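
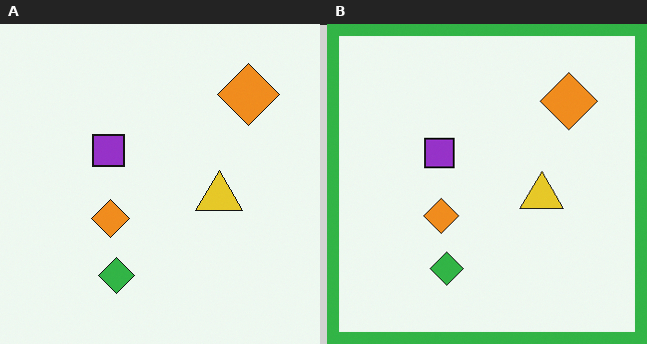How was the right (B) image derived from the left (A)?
It was framed with a green border.

A solid green frame runs around the edge of the right (B) image, with the content slightly shrunk inside it.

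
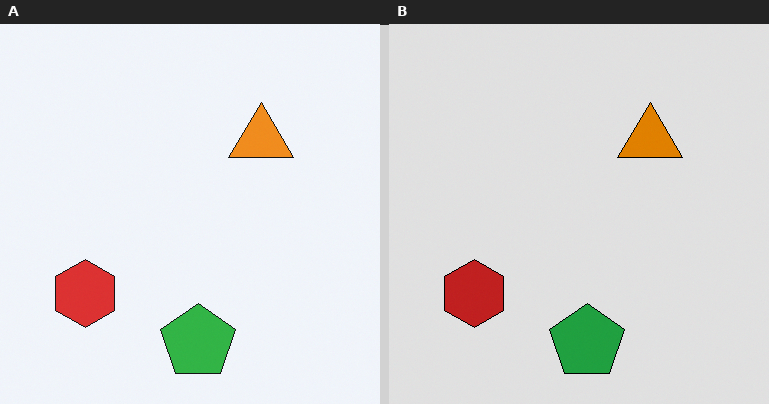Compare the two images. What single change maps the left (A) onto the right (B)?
The right (B) image is the left (A) posterized to a reduced palette.

Each flat color has snapped to a coarser quantized level — most visibly, the near-white background has dropped to a flat grey.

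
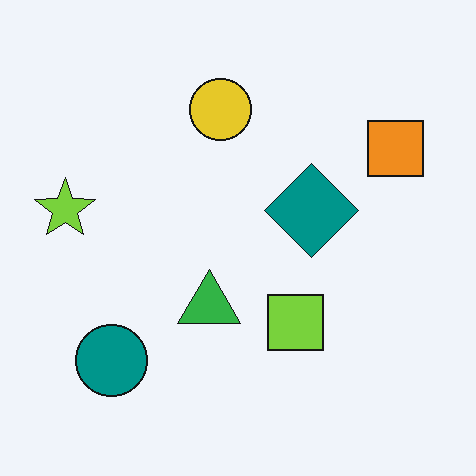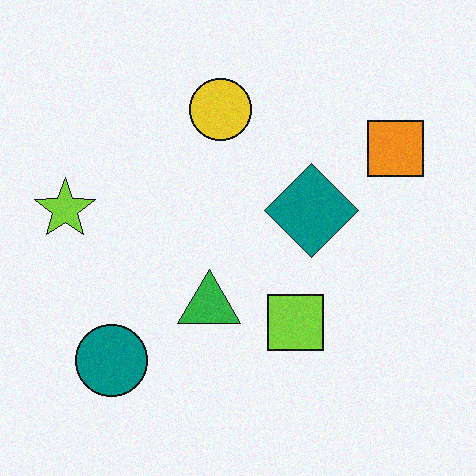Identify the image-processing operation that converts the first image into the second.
Degraded with light additive noise.

Random speckle covers the whole image, including the flat background.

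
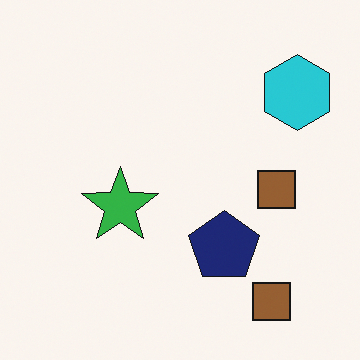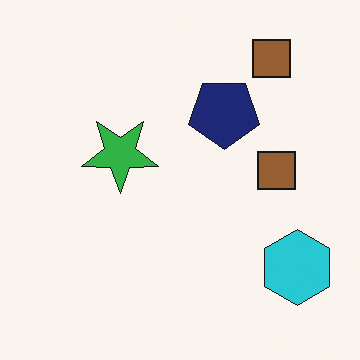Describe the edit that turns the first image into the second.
This is the original image flipped vertically (top ↔ bottom).

The cyan hexagon is in the top-right of the first image and the bottom-right of the second — shapes on opposite sides of the horizontal midline have swapped in a mirror flip.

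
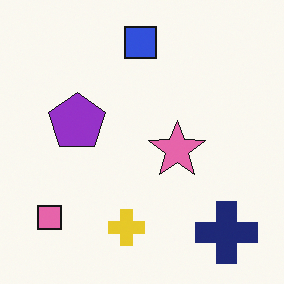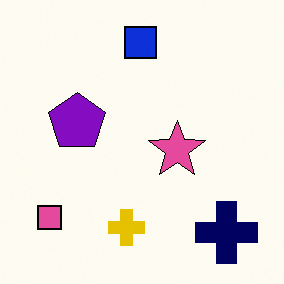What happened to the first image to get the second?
It was given slightly increased contrast.

Tones are pushed away from mid-grey across the whole image — a global contrast change.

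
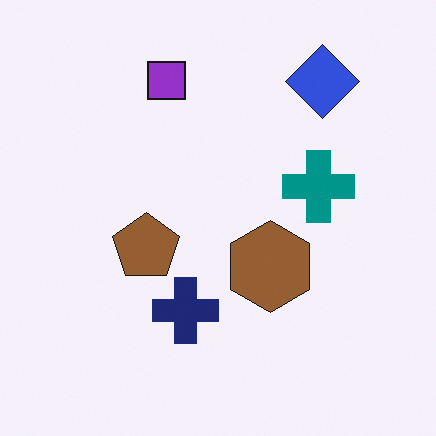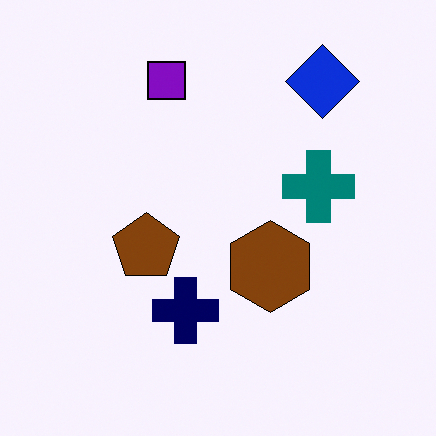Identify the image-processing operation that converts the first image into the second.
This is the original image given slightly increased contrast.

Tones are pushed away from mid-grey across the whole image — a global contrast change.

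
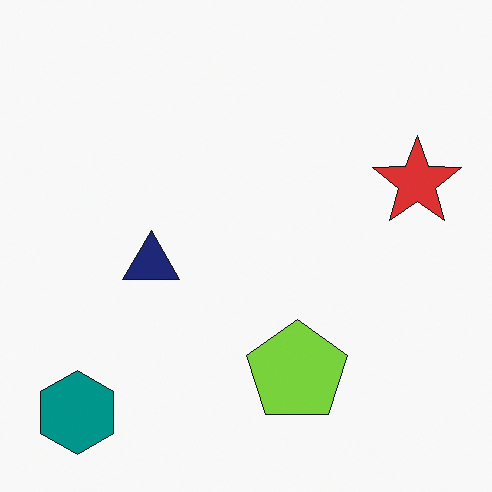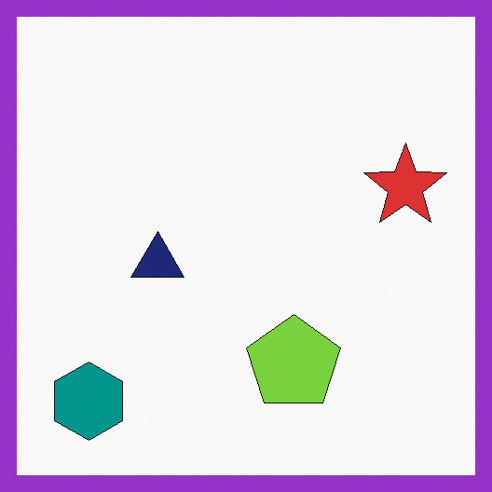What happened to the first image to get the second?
The transformation is: framed with a purple border.

A solid purple frame runs around the edge of the second image, with the content slightly shrunk inside it.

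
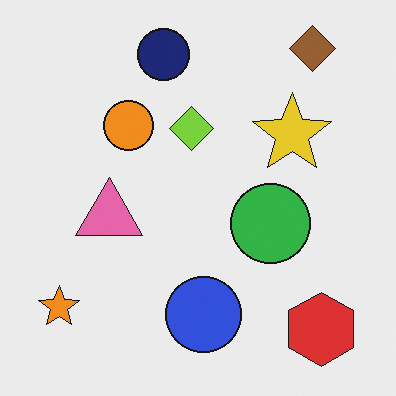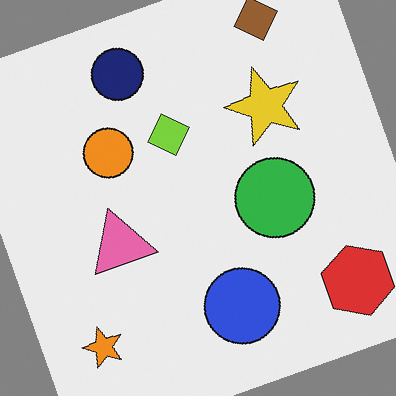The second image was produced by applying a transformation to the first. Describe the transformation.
Rotated counter-clockwise by a moderate amount.

Every shape is tilted by the same angle and the image corners show triangular fill wedges — a whole-image rotation by a non-right angle.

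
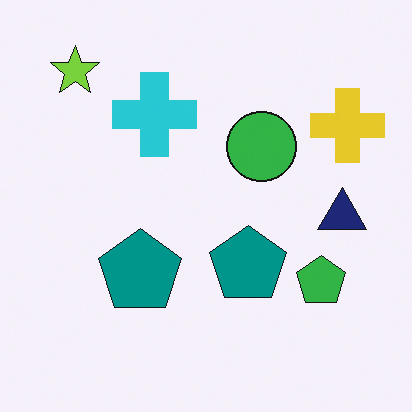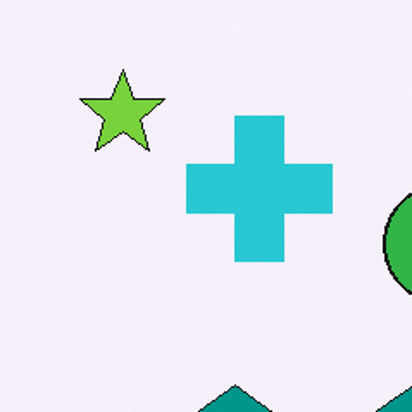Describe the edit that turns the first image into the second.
It was cropped to a noticeably smaller region and rescaled.

The visible shapes are larger and the field of view is narrower; shapes near the original edges may be partly or wholly outside the frame — a crop-and-rescale.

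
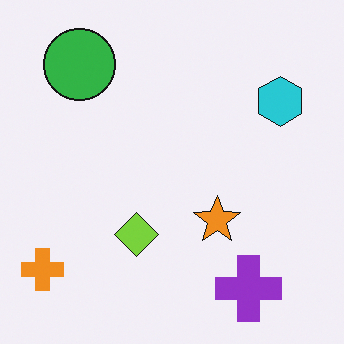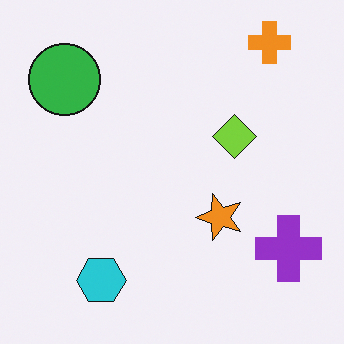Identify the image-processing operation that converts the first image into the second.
The second image is the first transposed (reflected across the top-left ↔ bottom-right diagonal).

Shapes have swapped their row and column positions — what was in the top-right is now in the bottom-left — a diagonal reflection.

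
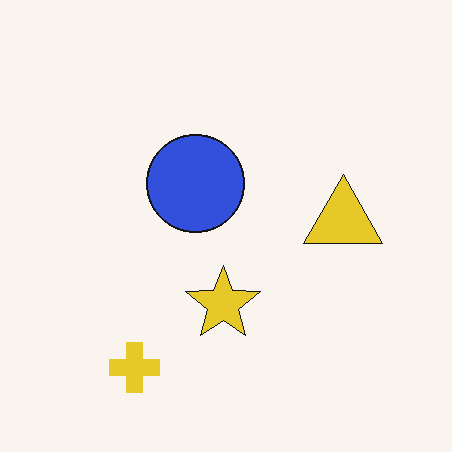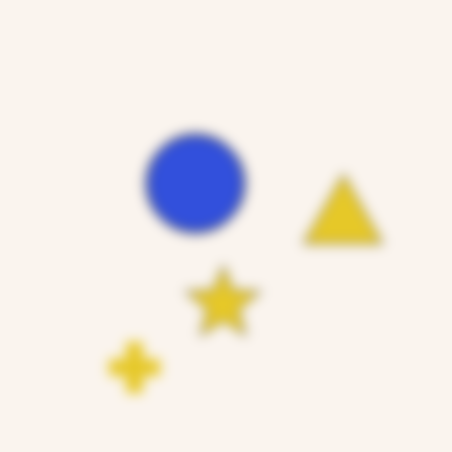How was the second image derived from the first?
The transformation is: strongly gaussian-blurred.

Shape edges and outlines are uniformly softened across the whole image.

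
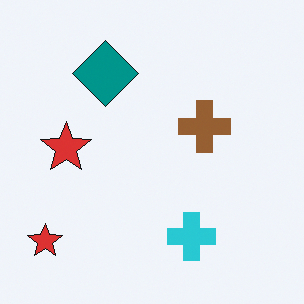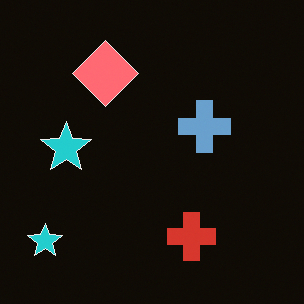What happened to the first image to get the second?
This is the original image color-inverted (negative).

The light background has become dark and every shape's color is its complement — a photographic negative.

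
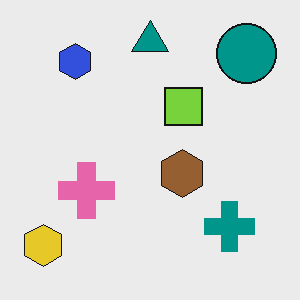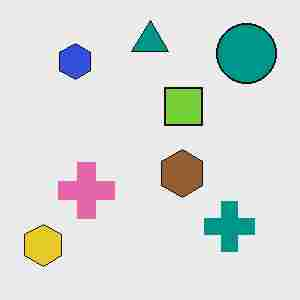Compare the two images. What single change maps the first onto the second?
This is the original image degraded with heavy JPEG compression.

Blocky 8×8 compression artifacts appear around shape edges and the flat background shows ringing — characteristic JPEG degradation.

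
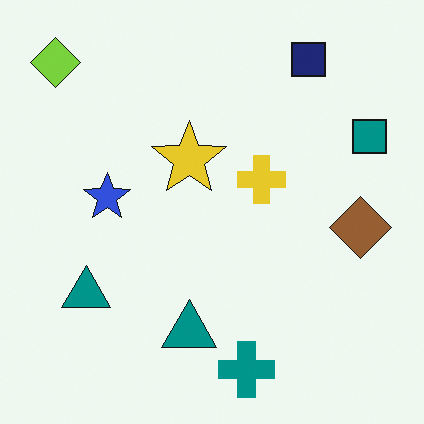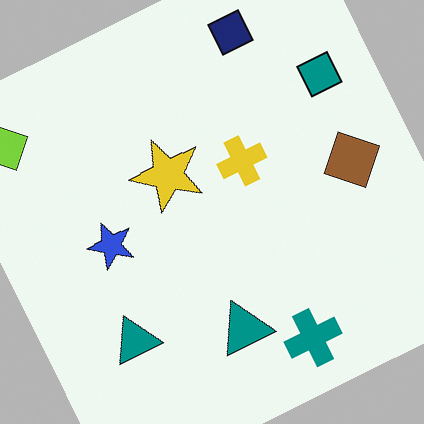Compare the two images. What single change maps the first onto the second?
Rotated counter-clockwise by a moderate amount.

Every shape is tilted by the same angle and the image corners show triangular fill wedges — a whole-image rotation by a non-right angle.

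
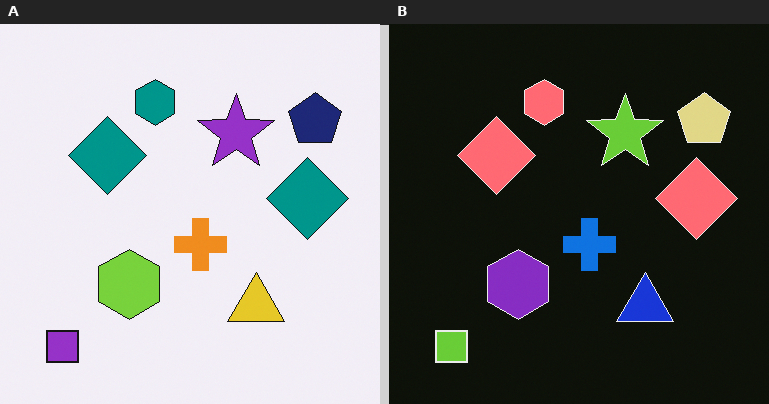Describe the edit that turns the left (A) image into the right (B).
Color-inverted (negative).

The light background has become dark and every shape's color is its complement — a photographic negative.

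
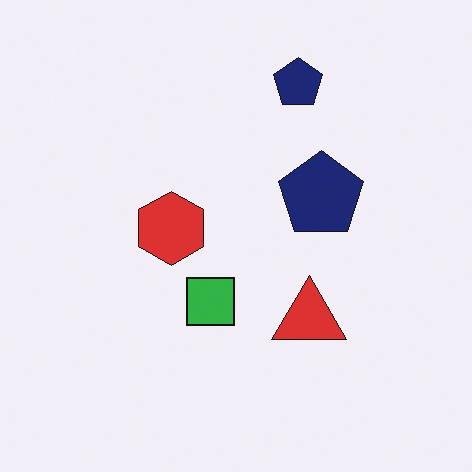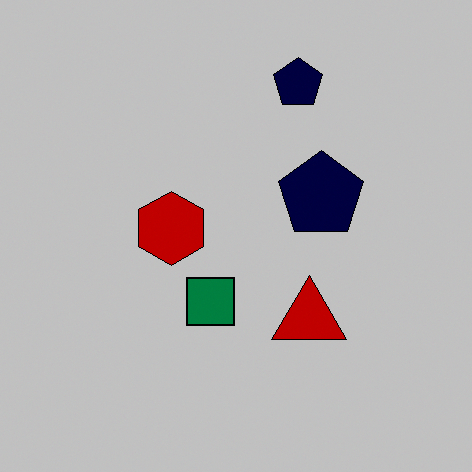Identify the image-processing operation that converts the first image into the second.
The image was aggressively posterized.

Each flat color has snapped to a coarser quantized level — most visibly, the near-white background has dropped to a flat grey.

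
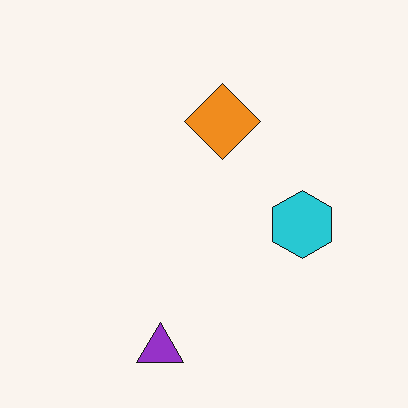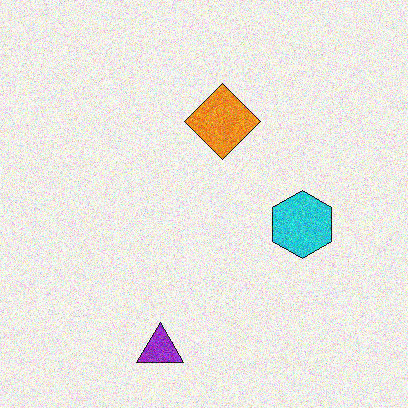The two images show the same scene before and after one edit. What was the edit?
It was degraded with moderate additive noise.

Random speckle covers the whole image, including the flat background.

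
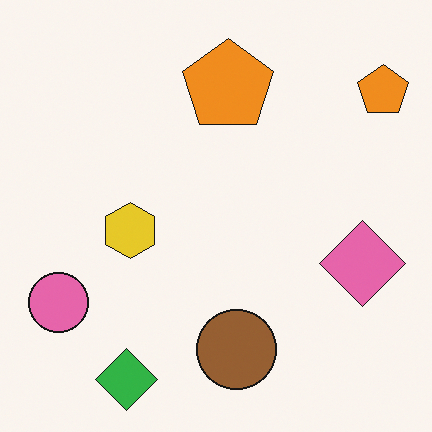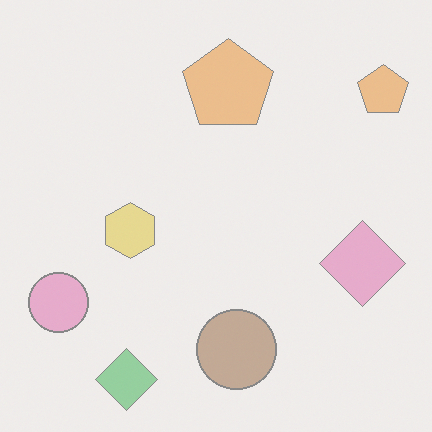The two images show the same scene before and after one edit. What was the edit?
It was given much lower contrast.

Tones are pushed toward mid-grey across the whole image — a global contrast change.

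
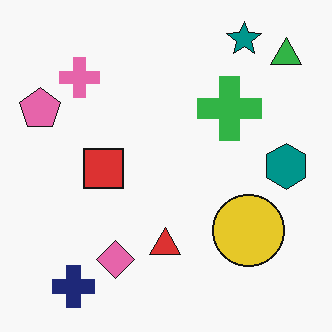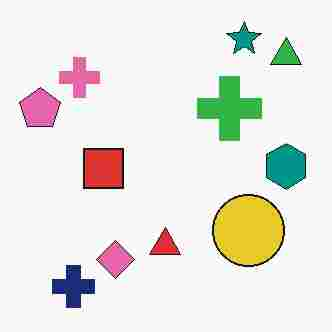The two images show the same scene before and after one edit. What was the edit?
The second image is the first degraded with heavy JPEG compression.

Blocky 8×8 compression artifacts appear around shape edges and the flat background shows ringing — characteristic JPEG degradation.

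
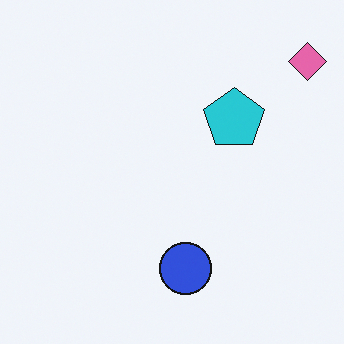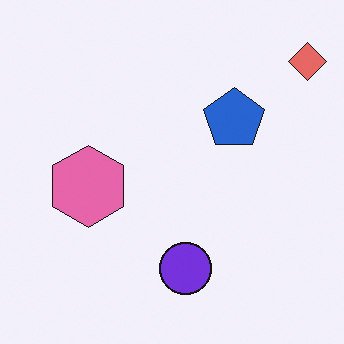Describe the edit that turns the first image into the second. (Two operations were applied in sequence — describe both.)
The second image is the first hue-shifted by a small amount, then overlaid with an additional pink hexagon.

Every shape's color has rotated by the same amount around the hue wheel — a uniform hue shift. A pink hexagon appears in the second image that is absent from the first.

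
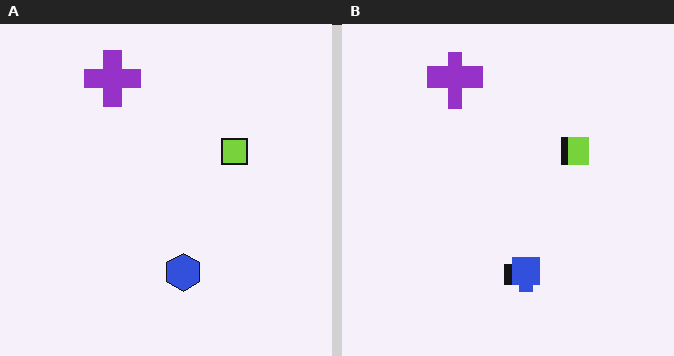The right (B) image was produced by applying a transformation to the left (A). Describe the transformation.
The transformation is: moderately pixelated.

Shapes are reduced to large square blocks; fine edges and outlines are lost — a downscale-then-upscale (mosaic) effect.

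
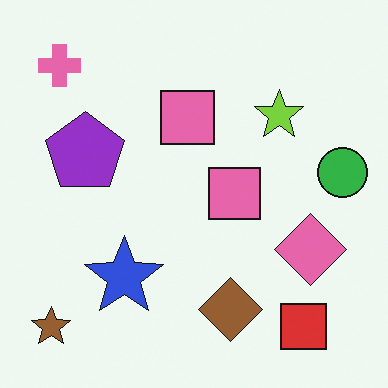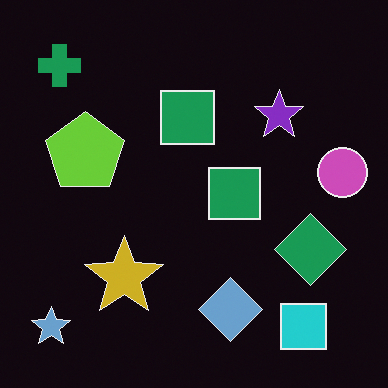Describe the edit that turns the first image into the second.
The second image is the first color-inverted (negative).

The light background has become dark and every shape's color is its complement — a photographic negative.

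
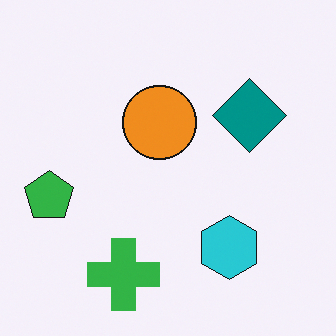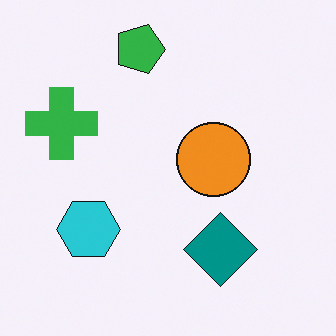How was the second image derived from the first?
The second image is the first rotated 90° clockwise.

The green pentagon sits in the left of the first image and the top of the second — consistent with a whole-image 90° clockwise rotation.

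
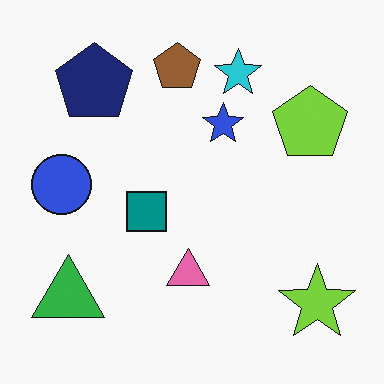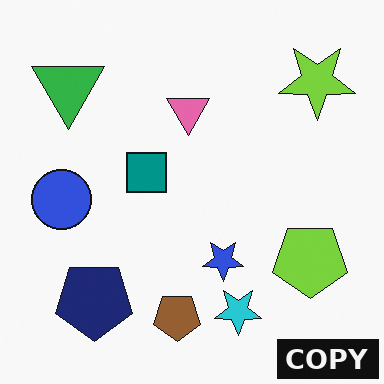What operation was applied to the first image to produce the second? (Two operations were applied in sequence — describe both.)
Flipped vertically (top ↔ bottom), then watermarked with the text "COPY" in the lower-right corner.

The brown pentagon is in the top of the first image and the bottom of the second — shapes on opposite sides of the horizontal midline have swapped in a mirror flip. A dark label reading "COPY" appears in the lower-right corner.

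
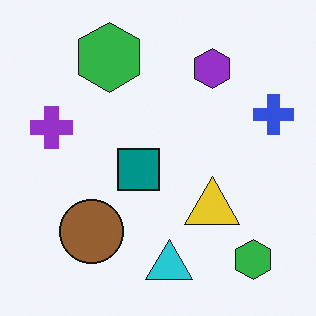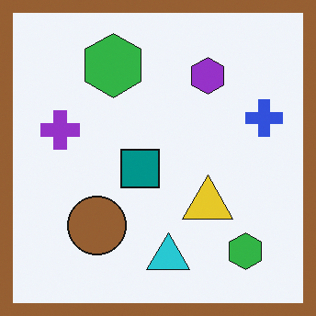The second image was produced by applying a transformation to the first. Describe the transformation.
The transformation is: framed with a brown border.

A solid brown frame runs around the edge of the second image, with the content slightly shrunk inside it.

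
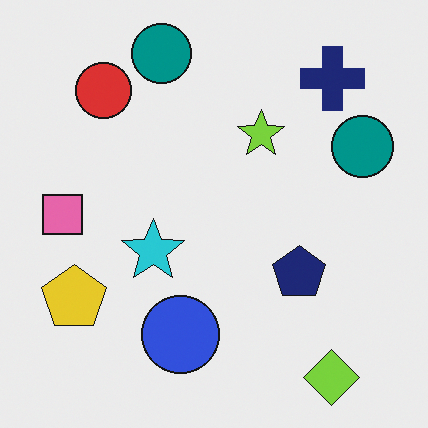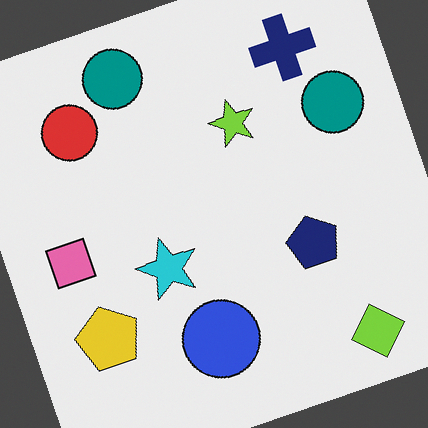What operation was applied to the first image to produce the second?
The second image is the first rotated counter-clockwise by a clearly visible amount.

Every shape is tilted by the same angle and the image corners show triangular fill wedges — a whole-image rotation by a non-right angle.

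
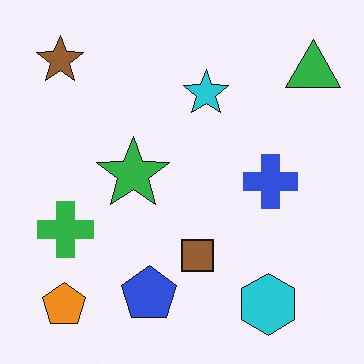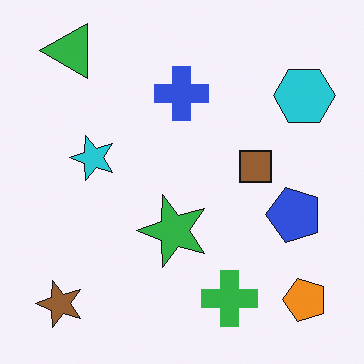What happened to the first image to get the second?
The transformation is: rotated 90° counter-clockwise.

The brown star sits in the top-left of the first image and the bottom-left of the second — consistent with a whole-image 90° counter-clockwise rotation.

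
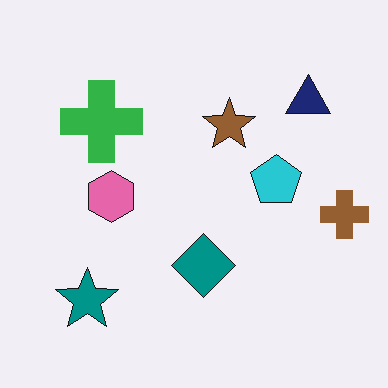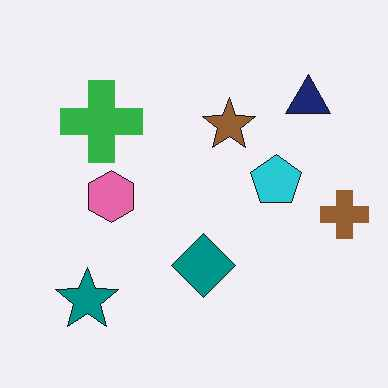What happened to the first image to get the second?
The second image is the first given moderate JPEG compression.

Blocky 8×8 compression artifacts appear around shape edges and the flat background shows ringing — characteristic JPEG degradation.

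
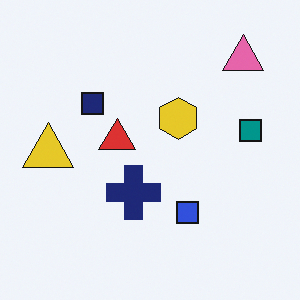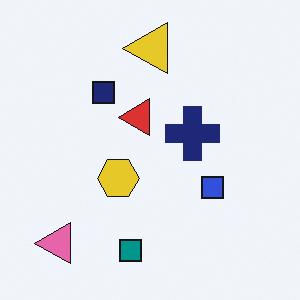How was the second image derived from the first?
It was transposed (reflected across the top-left ↔ bottom-right diagonal).

Shapes have swapped their row and column positions — what was in the top-right is now in the bottom-left — a diagonal reflection.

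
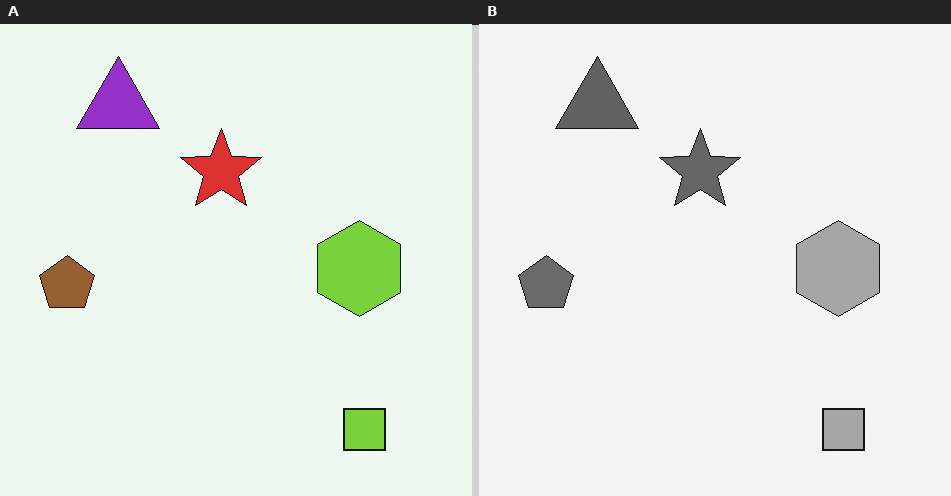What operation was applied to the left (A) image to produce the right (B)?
Converted to grayscale.

All color is removed — every shape is now a shade of grey.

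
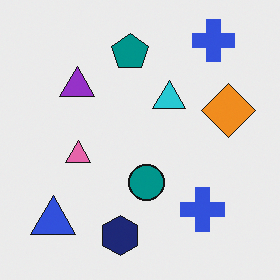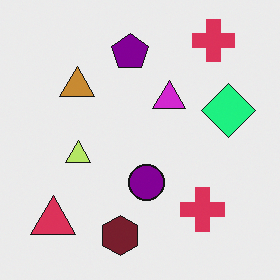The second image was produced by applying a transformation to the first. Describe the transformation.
The image was hue-shifted by a moderate amount.

Every shape's color has rotated by the same amount around the hue wheel — a uniform hue shift.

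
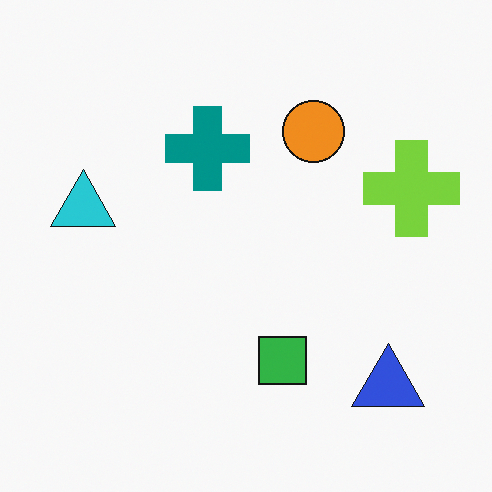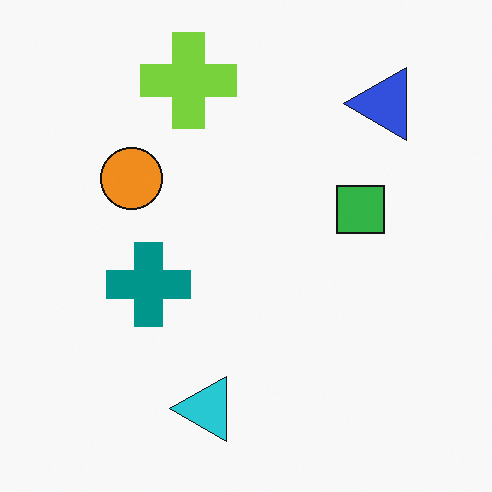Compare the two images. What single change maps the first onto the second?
The second image is the first rotated 90° counter-clockwise.

The blue triangle sits in the bottom-right of the first image and the top-right of the second — consistent with a whole-image 90° counter-clockwise rotation.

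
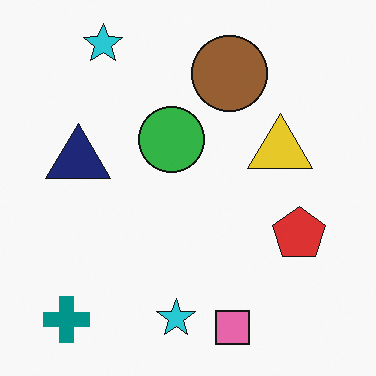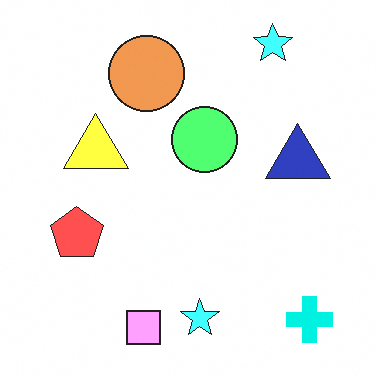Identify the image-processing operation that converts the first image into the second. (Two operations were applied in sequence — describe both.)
The second image is the first flipped horizontally (left ↔ right), then substantially brightened.

The teal cross is in the bottom-left of the first image and the bottom-right of the second — shapes on opposite sides of the vertical midline have swapped in a mirror flip. Every pixel — background and shapes alike — is uniformly brightened.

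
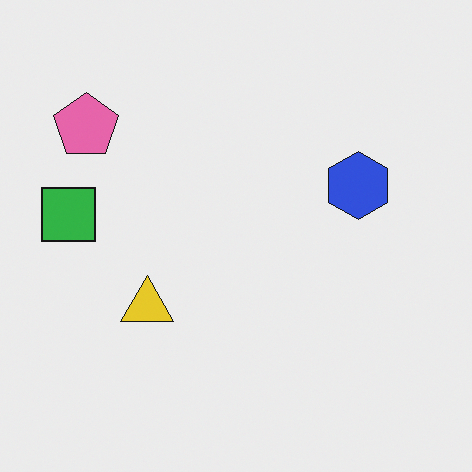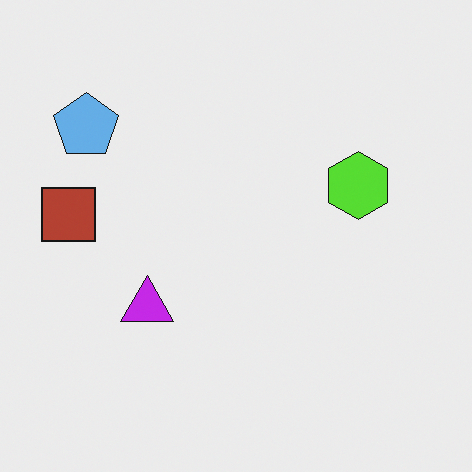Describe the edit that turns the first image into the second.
The image was hue-shifted by a large amount.

Every shape's color has rotated by the same amount around the hue wheel — a uniform hue shift.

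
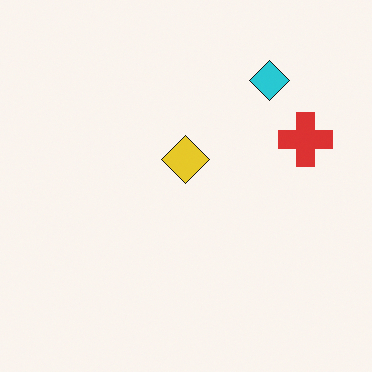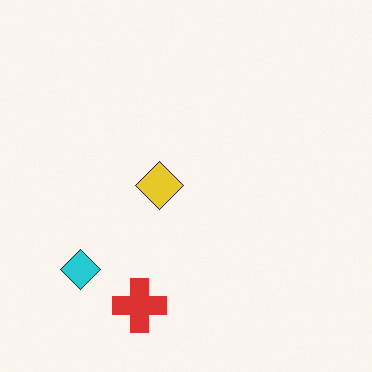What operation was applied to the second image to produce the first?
This is the original image transposed (reflected across the top-left ↔ bottom-right diagonal).

Shapes have swapped their row and column positions — what was in the top-right is now in the bottom-left — a diagonal reflection.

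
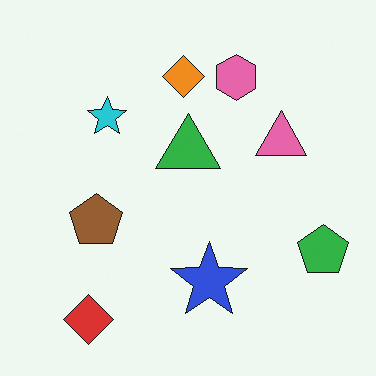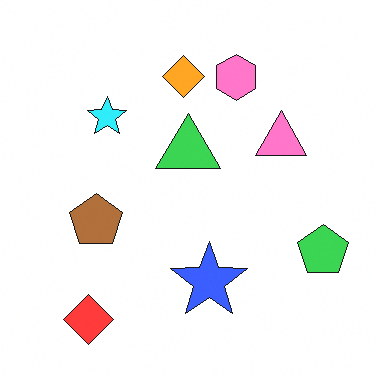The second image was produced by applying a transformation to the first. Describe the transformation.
The transformation is: brightened a little.

Every pixel — background and shapes alike — is uniformly brightened.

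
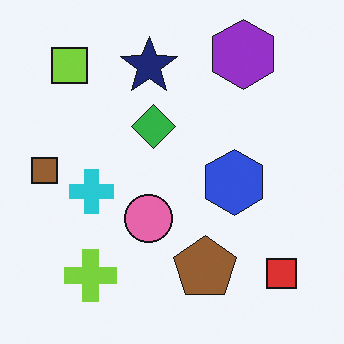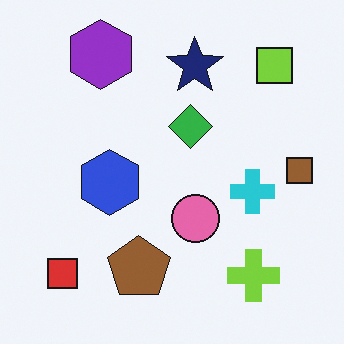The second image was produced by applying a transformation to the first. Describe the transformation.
It was flipped horizontally (left ↔ right).

The brown square is in the left of the first image and the right of the second — shapes on opposite sides of the vertical midline have swapped in a mirror flip.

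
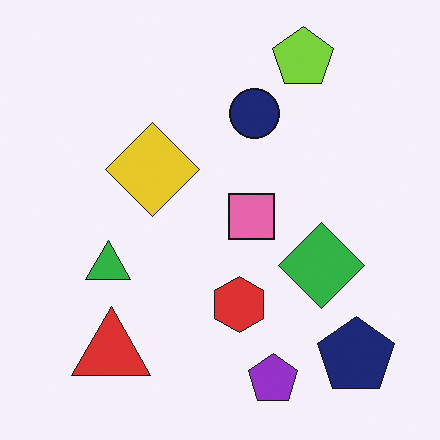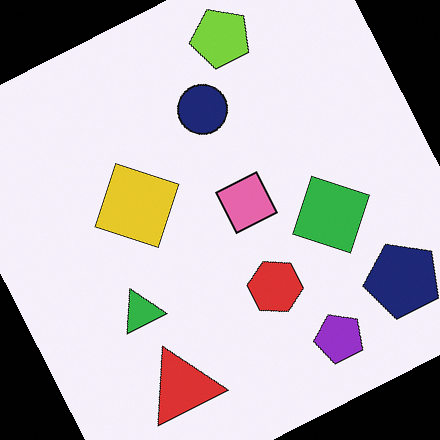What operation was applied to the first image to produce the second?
Rotated counter-clockwise by a moderate amount.

Every shape is tilted by the same angle and the image corners show triangular fill wedges — a whole-image rotation by a non-right angle.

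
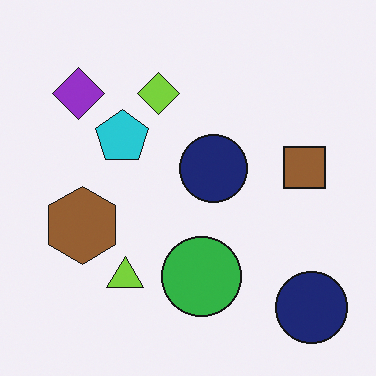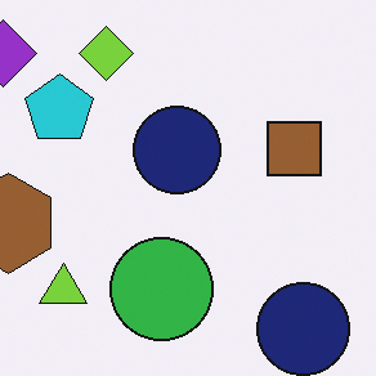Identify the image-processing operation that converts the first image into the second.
The image was cropped to a modestly smaller region and rescaled.

The visible shapes are larger and the field of view is narrower; shapes near the original edges may be partly or wholly outside the frame — a crop-and-rescale.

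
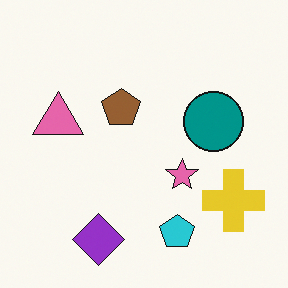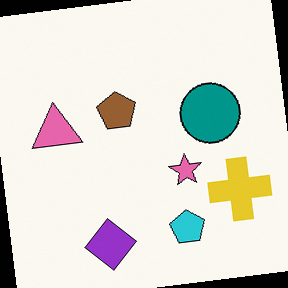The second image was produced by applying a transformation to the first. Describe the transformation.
It was rotated counter-clockwise by a slight angle.

Every shape is tilted by the same angle and the image corners show triangular fill wedges — a whole-image rotation by a non-right angle.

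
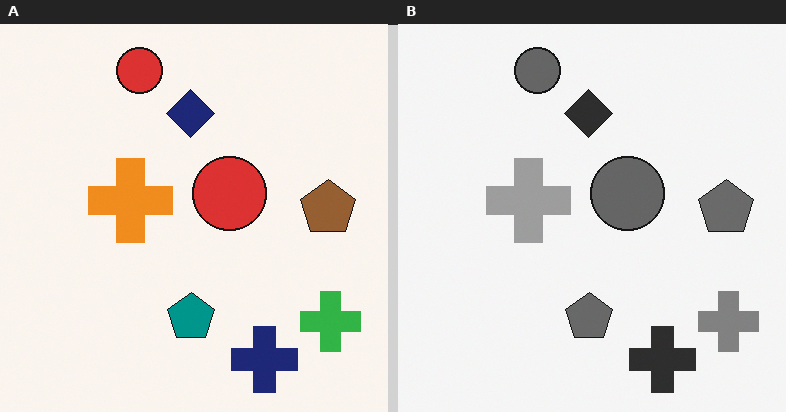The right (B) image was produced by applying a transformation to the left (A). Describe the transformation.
The transformation is: converted to grayscale.

All color is removed — every shape is now a shade of grey.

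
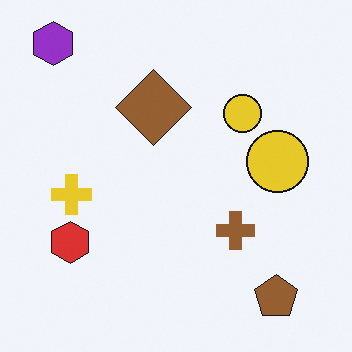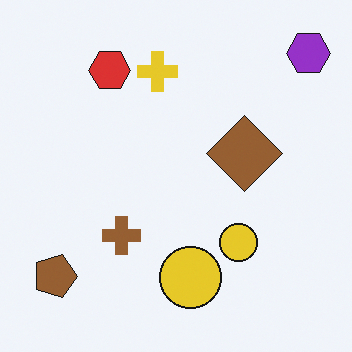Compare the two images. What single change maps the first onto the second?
Rotated 90° clockwise.

The purple hexagon sits in the top-left of the first image and the top-right of the second — consistent with a whole-image 90° clockwise rotation.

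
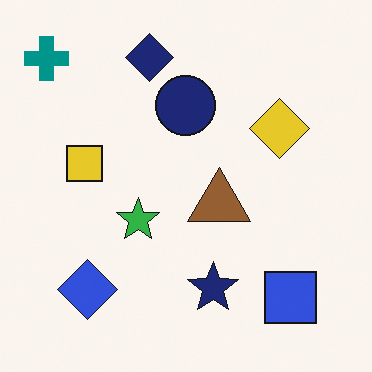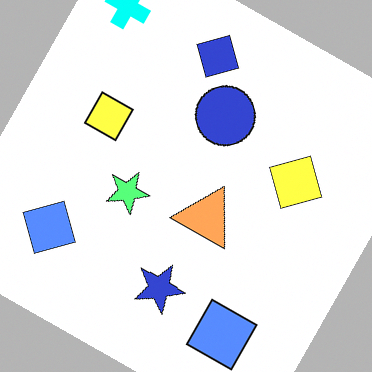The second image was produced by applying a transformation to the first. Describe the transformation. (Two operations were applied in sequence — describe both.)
The image was substantially brightened, then rotated clockwise by a moderate amount.

Every pixel — background and shapes alike — is uniformly brightened. Every shape is tilted by the same angle and the image corners show triangular fill wedges — a whole-image rotation by a non-right angle.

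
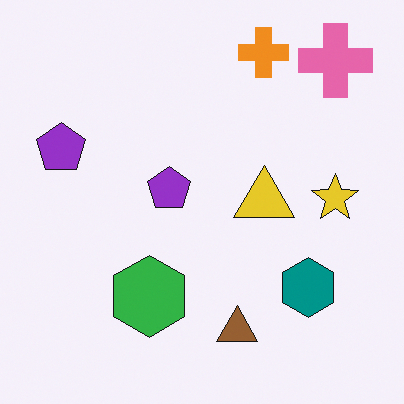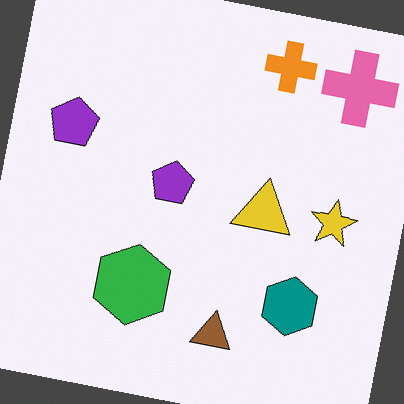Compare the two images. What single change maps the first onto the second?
It was rotated clockwise by a small amount.

Every shape is tilted by the same angle and the image corners show triangular fill wedges — a whole-image rotation by a non-right angle.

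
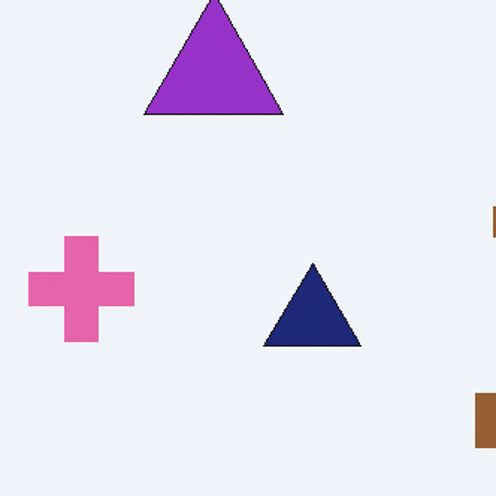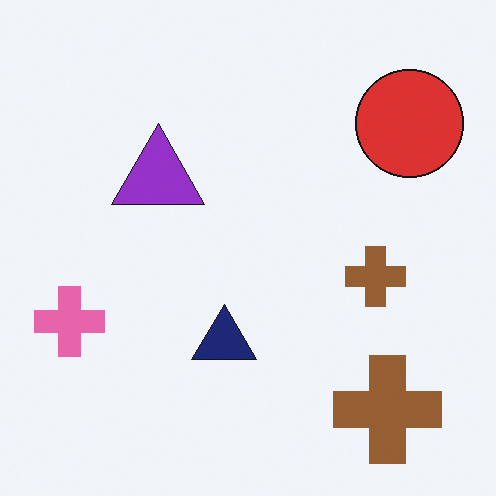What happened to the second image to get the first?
It was cropped slightly and scaled back up.

The visible shapes are larger and the field of view is narrower; shapes near the original edges may be partly or wholly outside the frame — a crop-and-rescale.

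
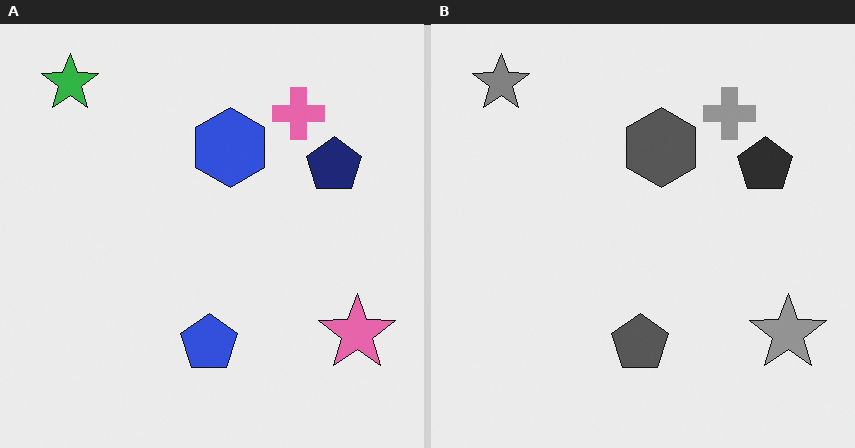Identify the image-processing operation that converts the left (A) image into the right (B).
Converted to grayscale.

All color is removed — every shape is now a shade of grey.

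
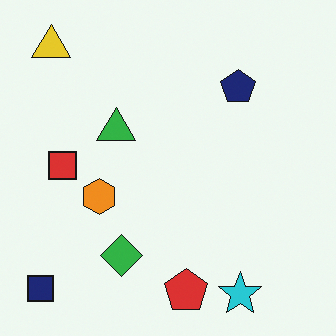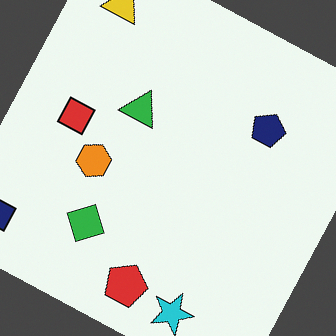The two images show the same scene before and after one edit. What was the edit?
The image was rotated clockwise by a clearly visible amount.

Every shape is tilted by the same angle and the image corners show triangular fill wedges — a whole-image rotation by a non-right angle.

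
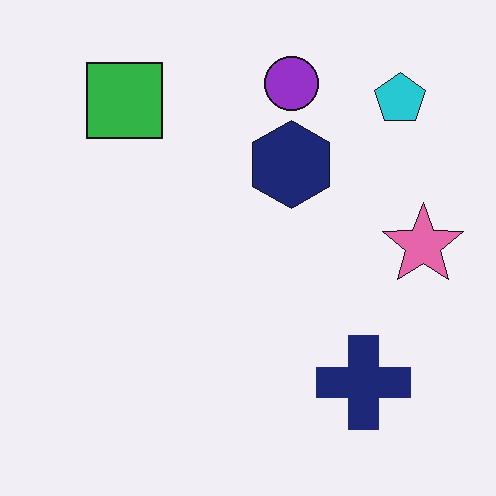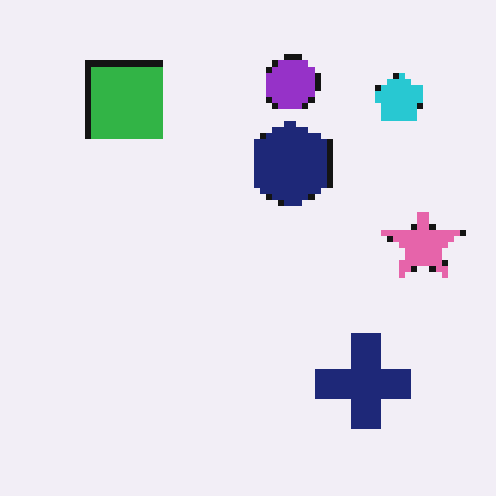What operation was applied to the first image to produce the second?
The transformation is: pixelated into visible square blocks.

Shapes are reduced to large square blocks; fine edges and outlines are lost — a downscale-then-upscale (mosaic) effect.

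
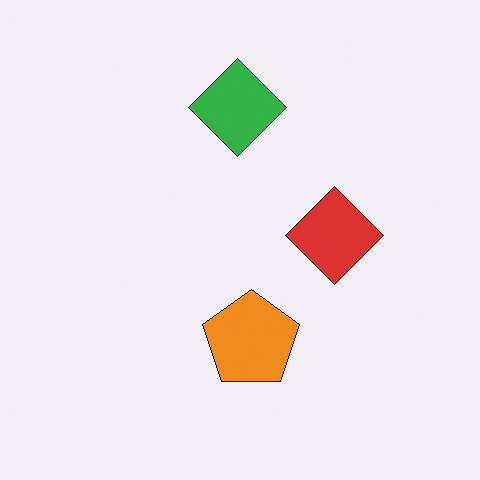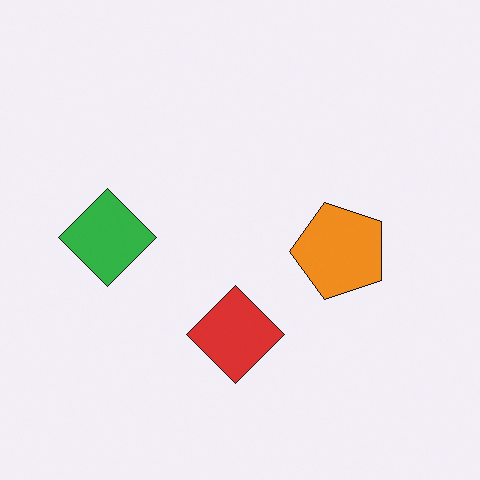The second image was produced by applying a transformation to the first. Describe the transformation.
The second image is the first transposed (reflected across the top-left ↔ bottom-right diagonal).

Shapes have swapped their row and column positions — what was in the top-right is now in the bottom-left — a diagonal reflection.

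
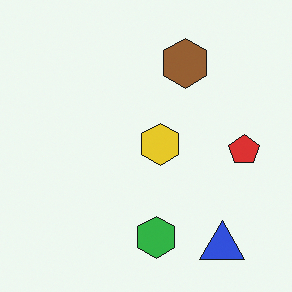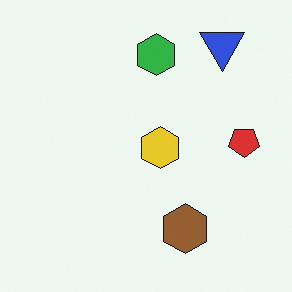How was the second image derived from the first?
Flipped vertically (top ↔ bottom).

The blue triangle is in the bottom-right of the first image and the top-right of the second — shapes on opposite sides of the horizontal midline have swapped in a mirror flip.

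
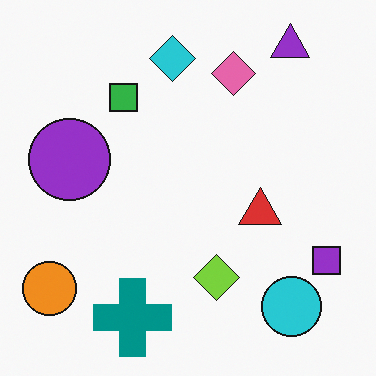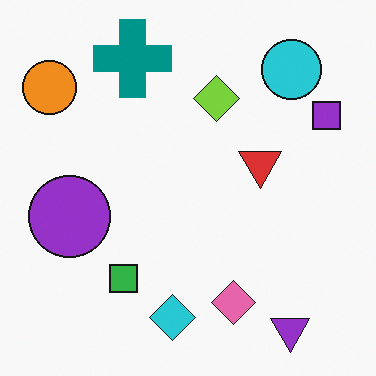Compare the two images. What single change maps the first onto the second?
Flipped vertically (top ↔ bottom).

The purple triangle is in the top-right of the first image and the bottom-right of the second — shapes on opposite sides of the horizontal midline have swapped in a mirror flip.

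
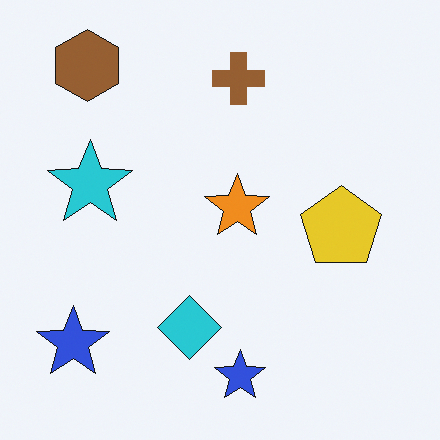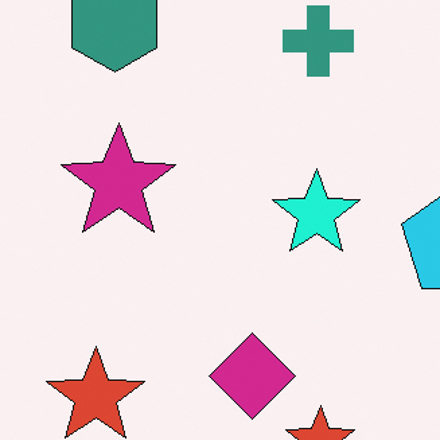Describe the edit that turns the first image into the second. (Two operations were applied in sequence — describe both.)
The second image is the first cropped to a modestly smaller region and rescaled, then hue-shifted through roughly a third of the color wheel.

The visible shapes are larger and the field of view is narrower; shapes near the original edges may be partly or wholly outside the frame — a crop-and-rescale. Every shape's color has rotated by the same amount around the hue wheel — a uniform hue shift.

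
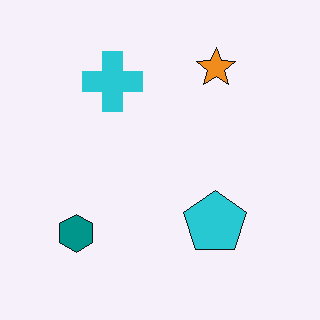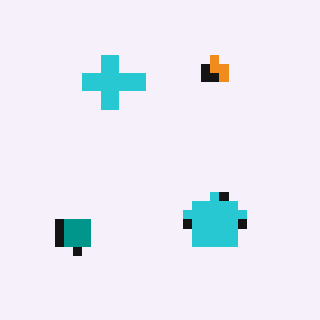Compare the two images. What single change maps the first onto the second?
Heavily pixelated into large blocks.

Shapes are reduced to large square blocks; fine edges and outlines are lost — a downscale-then-upscale (mosaic) effect.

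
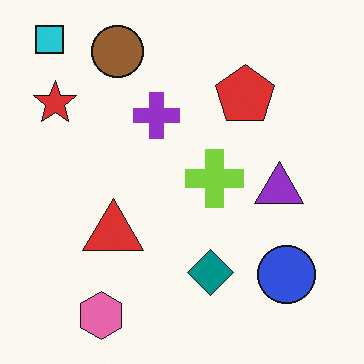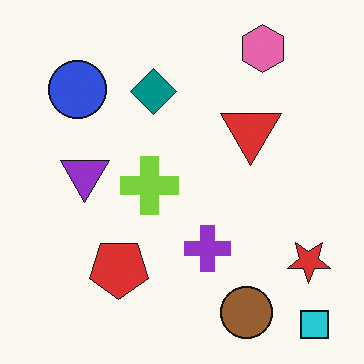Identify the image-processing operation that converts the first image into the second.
The transformation is: rotated 180°.

The cyan square sits in the top-left of the first image and the bottom-right of the second — consistent with a whole-image 180° rotation.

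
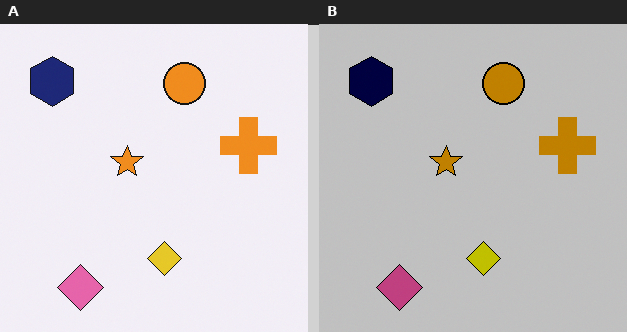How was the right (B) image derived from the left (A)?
The transformation is: heavily posterized to just a handful of flat colors.

Each flat color has snapped to a coarser quantized level — most visibly, the near-white background has dropped to a flat grey.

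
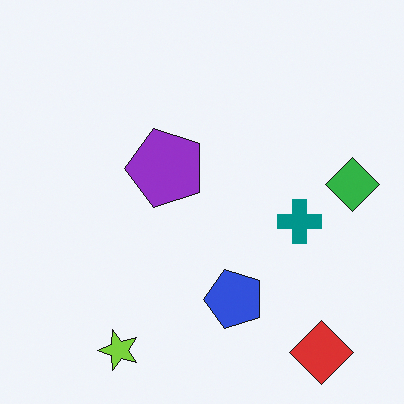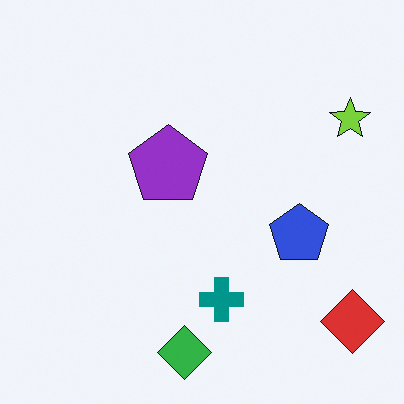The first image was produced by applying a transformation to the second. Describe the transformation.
The image was transposed (reflected across the top-left ↔ bottom-right diagonal).

Shapes have swapped their row and column positions — what was in the top-right is now in the bottom-left — a diagonal reflection.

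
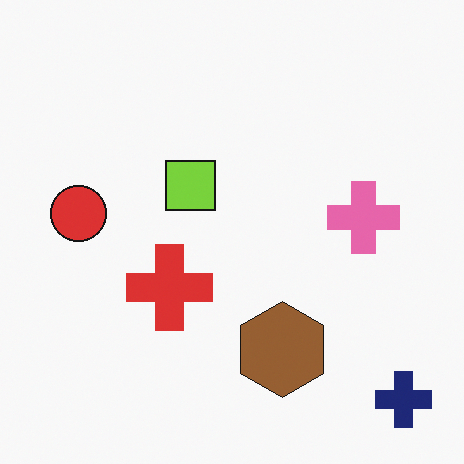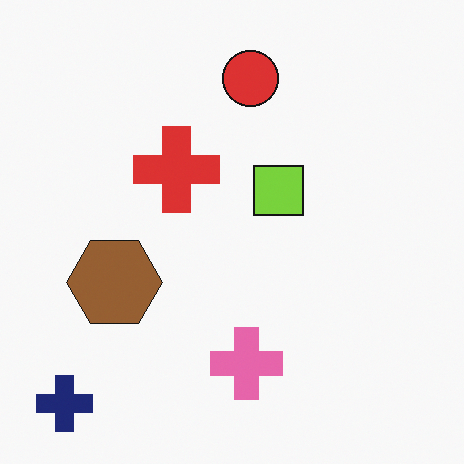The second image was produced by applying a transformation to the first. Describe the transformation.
Rotated 90° clockwise.

The navy cross sits in the bottom-right of the first image and the bottom-left of the second — consistent with a whole-image 90° clockwise rotation.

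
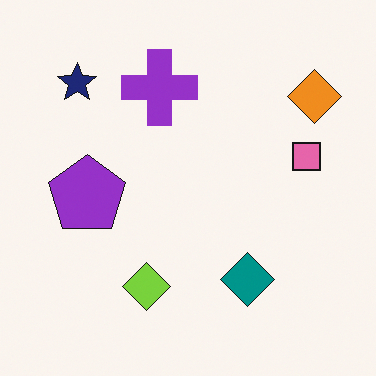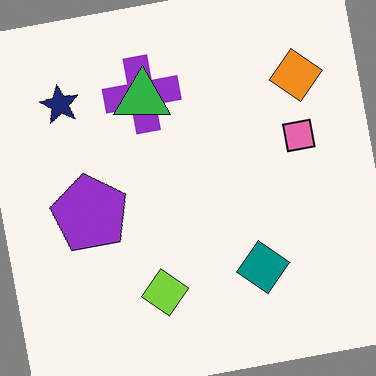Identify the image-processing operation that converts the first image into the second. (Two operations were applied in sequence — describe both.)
This is the original image rotated counter-clockwise by a slight angle, then overlaid with an additional green triangle.

Every shape is tilted by the same angle and the image corners show triangular fill wedges — a whole-image rotation by a non-right angle. A green triangle appears in the second image that is absent from the first.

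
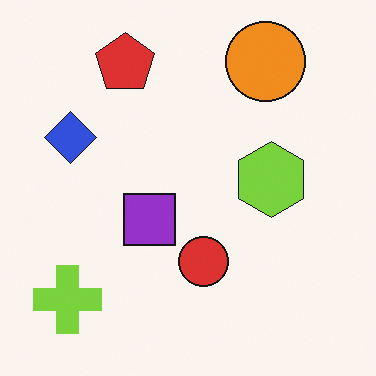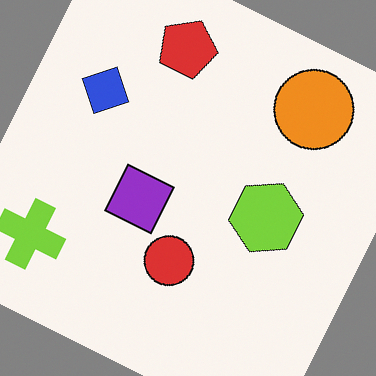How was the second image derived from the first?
This is the original image rotated clockwise by a clearly visible amount.

Every shape is tilted by the same angle and the image corners show triangular fill wedges — a whole-image rotation by a non-right angle.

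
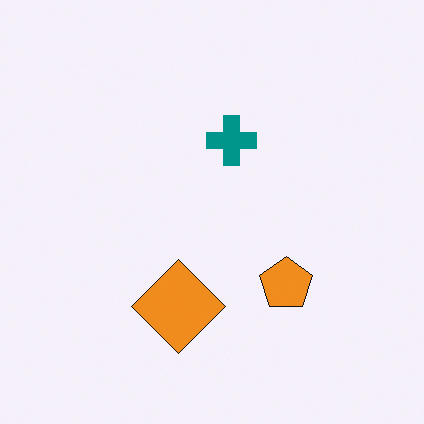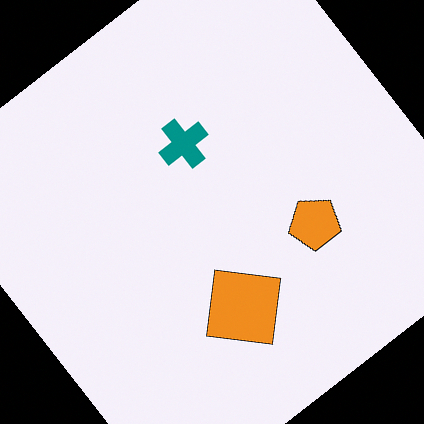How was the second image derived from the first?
It was rotated counter-clockwise by a large amount — several tens of degrees.

Every shape is tilted by the same angle and the image corners show triangular fill wedges — a whole-image rotation by a non-right angle.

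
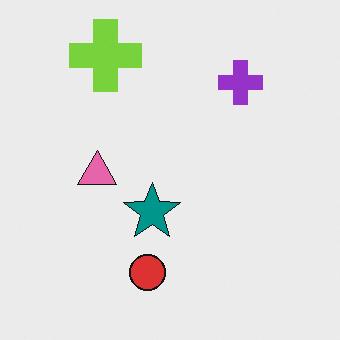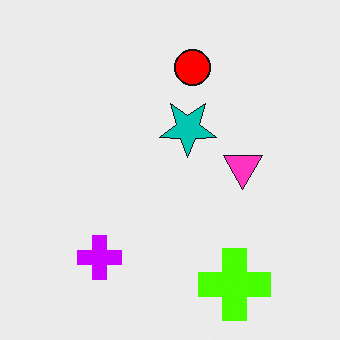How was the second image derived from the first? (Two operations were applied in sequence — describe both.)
This is the original image heavily oversaturated, then rotated 180°.

All colors are more vivid — a global saturation change. The lime cross sits in the top-left of the first image and the bottom-right of the second — consistent with a whole-image 180° rotation.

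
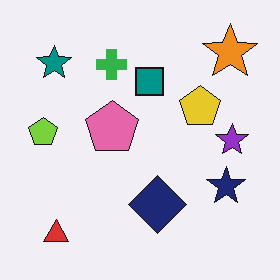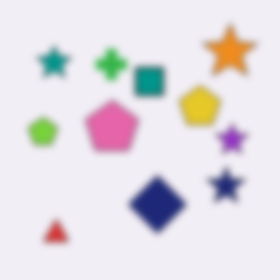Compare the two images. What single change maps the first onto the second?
This is the original image noticeably gaussian-blurred.

Shape edges and outlines are uniformly softened across the whole image.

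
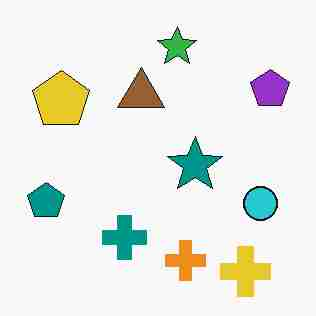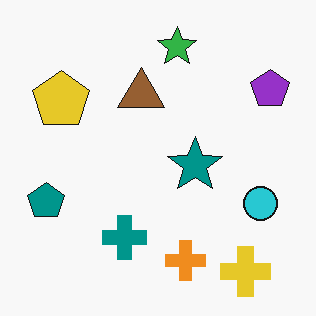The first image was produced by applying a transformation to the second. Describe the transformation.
This is the original image degraded with heavy JPEG compression.

Blocky 8×8 compression artifacts appear around shape edges and the flat background shows ringing — characteristic JPEG degradation.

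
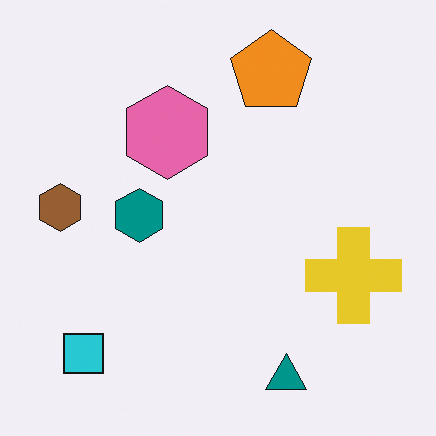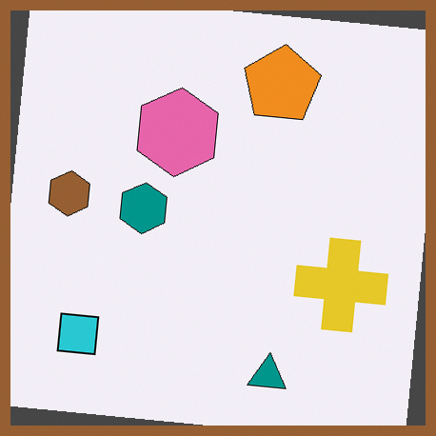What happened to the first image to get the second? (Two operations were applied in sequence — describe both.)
The second image is the first rotated clockwise by a small amount, then framed with a brown border.

Every shape is tilted by the same angle and the image corners show triangular fill wedges — a whole-image rotation by a non-right angle. A solid brown frame runs around the edge of the second image, with the content slightly shrunk inside it.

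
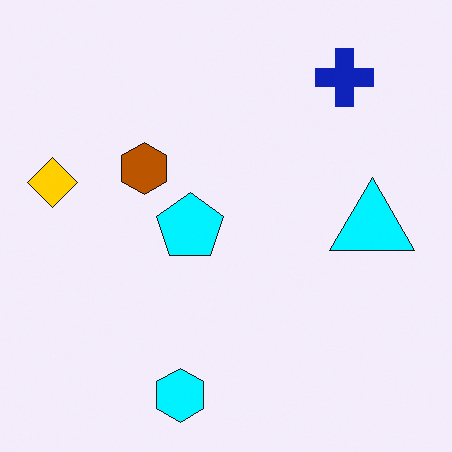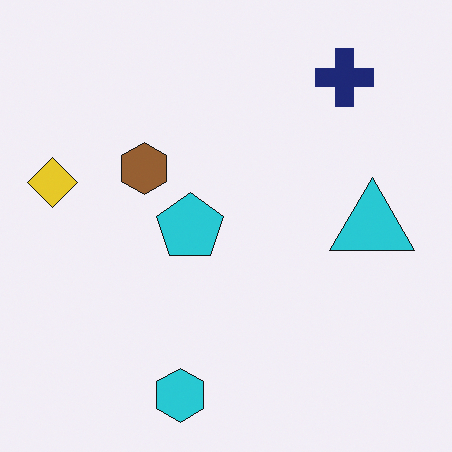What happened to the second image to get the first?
The image was made much more vivid (saturation change).

All colors are more vivid — a global saturation change.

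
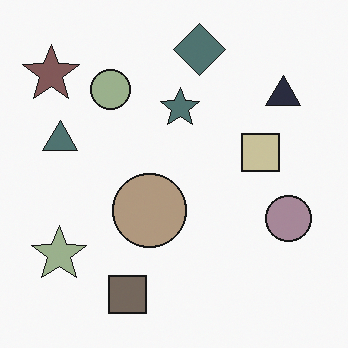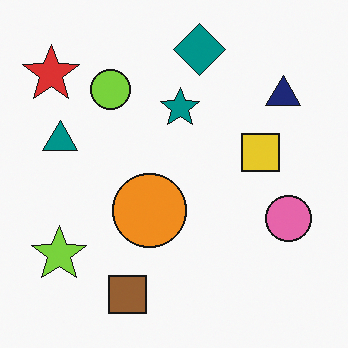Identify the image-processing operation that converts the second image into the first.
It was made much more muted (saturation change).

All colors are more muted and greyish — a global saturation change.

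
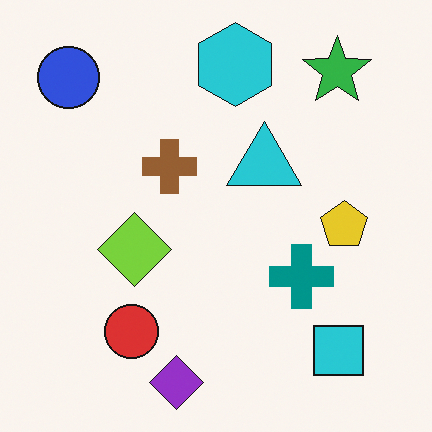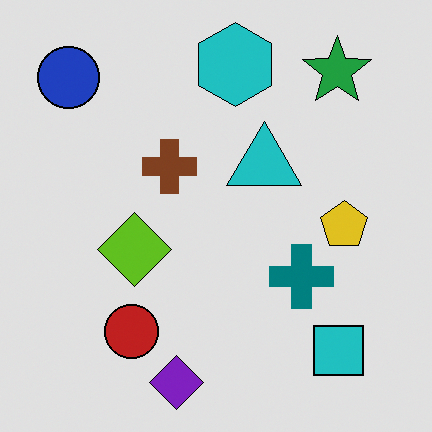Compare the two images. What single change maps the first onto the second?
It was posterized to a reduced palette.

Each flat color has snapped to a coarser quantized level — most visibly, the near-white background has dropped to a flat grey.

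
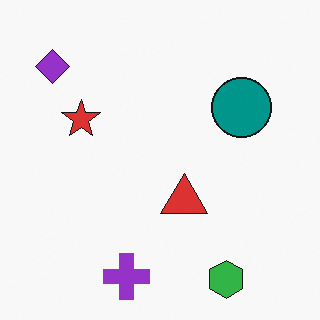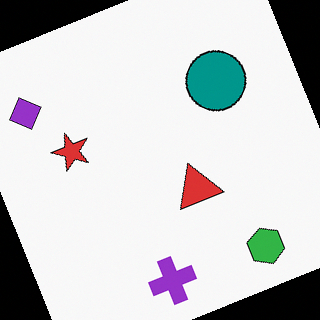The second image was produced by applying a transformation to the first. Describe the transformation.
The transformation is: rotated counter-clockwise by a moderate amount.

Every shape is tilted by the same angle and the image corners show triangular fill wedges — a whole-image rotation by a non-right angle.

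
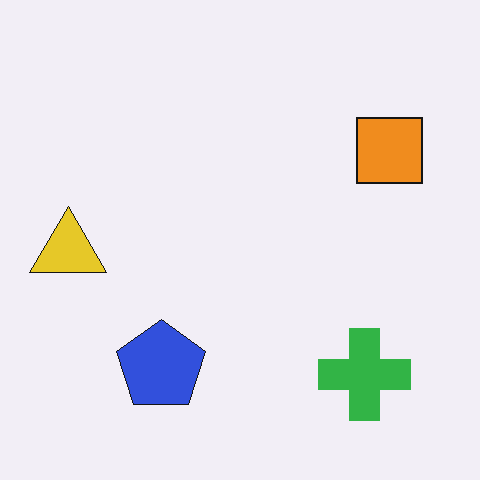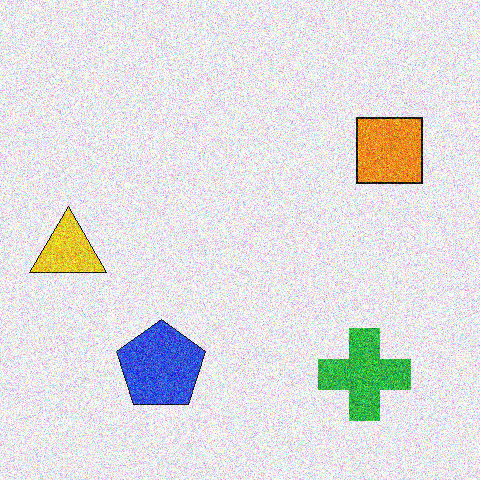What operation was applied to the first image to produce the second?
It was degraded with heavy additive noise.

Random speckle covers the whole image, including the flat background.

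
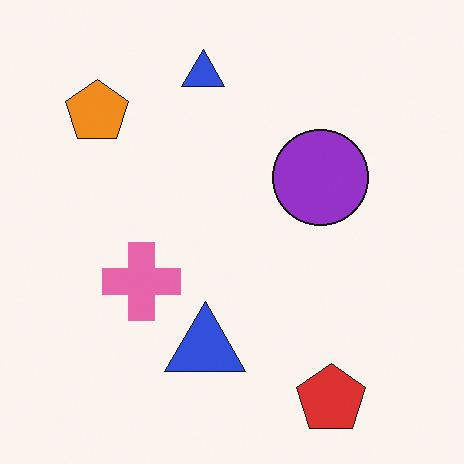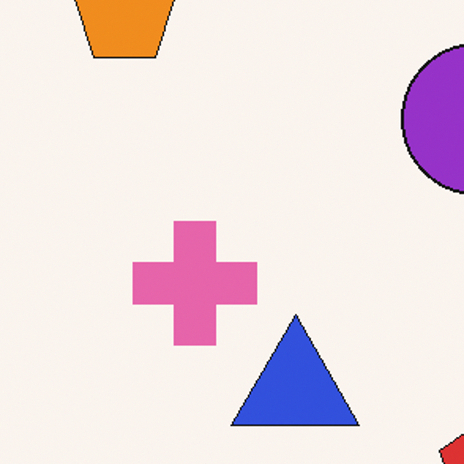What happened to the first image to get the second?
The second image is the first cropped slightly and scaled back up.

The visible shapes are larger and the field of view is narrower; shapes near the original edges may be partly or wholly outside the frame — a crop-and-rescale.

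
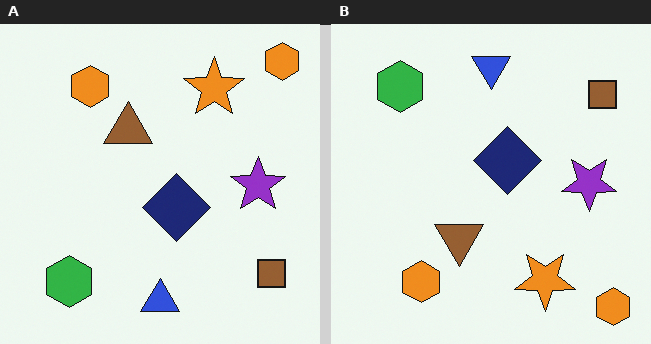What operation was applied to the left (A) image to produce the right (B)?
It was flipped vertically (top ↔ bottom).

The blue triangle is in the bottom of the left (A) image and the top of the right (B) — shapes on opposite sides of the horizontal midline have swapped in a mirror flip.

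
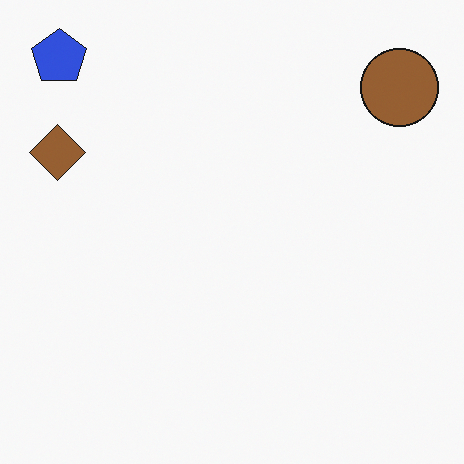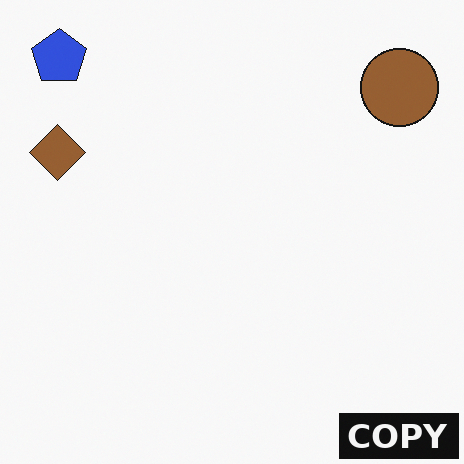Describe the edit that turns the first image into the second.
The second image is the first watermarked with the text "COPY" in the lower-right corner.

A dark label reading "COPY" appears in the lower-right corner.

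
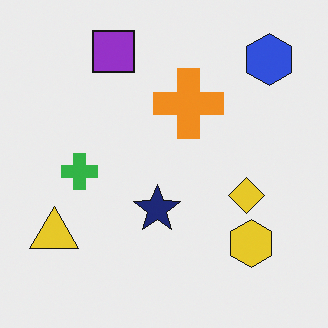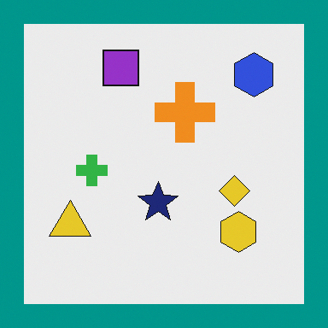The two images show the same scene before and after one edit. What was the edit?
The second image is the first framed with a teal border.

A solid teal frame runs around the edge of the second image, with the content slightly shrunk inside it.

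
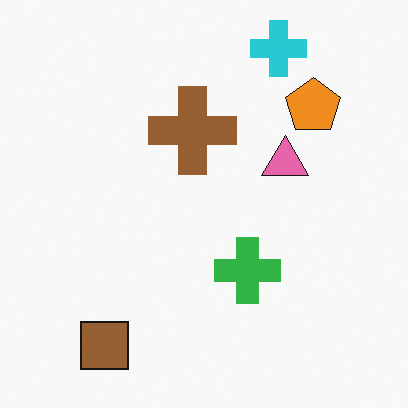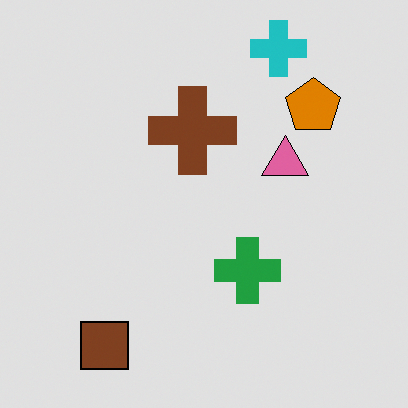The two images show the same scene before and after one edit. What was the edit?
The image was moderately posterized.

Each flat color has snapped to a coarser quantized level — most visibly, the near-white background has dropped to a flat grey.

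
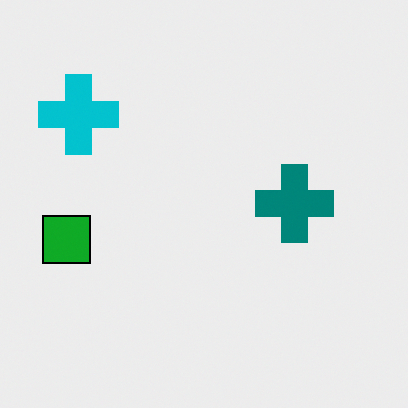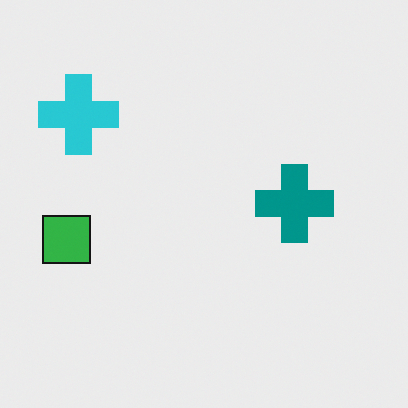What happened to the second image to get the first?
Given slightly increased contrast.

Tones are pushed away from mid-grey across the whole image — a global contrast change.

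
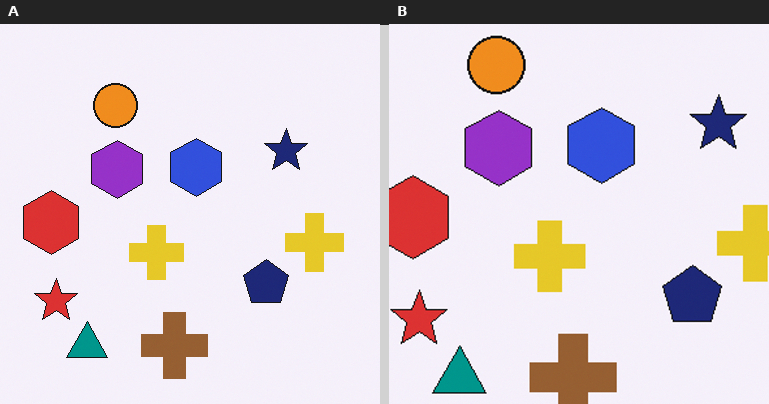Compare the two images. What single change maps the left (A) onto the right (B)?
The image was cropped slightly and scaled back up.

The visible shapes are larger and the field of view is narrower; shapes near the original edges may be partly or wholly outside the frame — a crop-and-rescale.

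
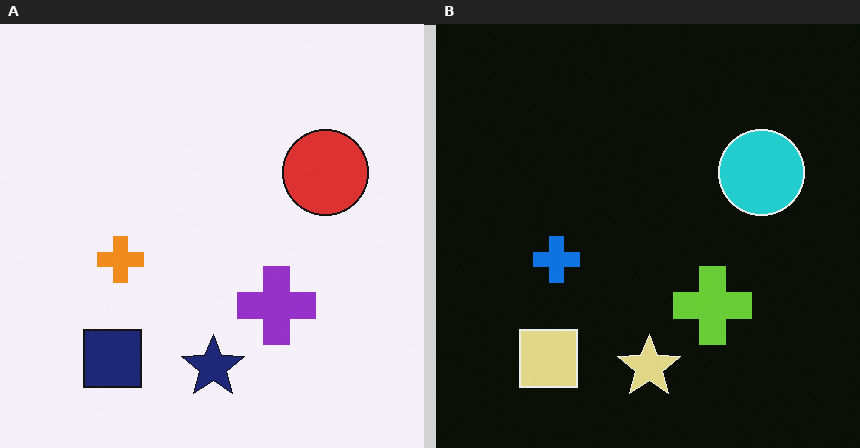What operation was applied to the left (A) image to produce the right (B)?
This is the original image color-inverted (negative).

The light background has become dark and every shape's color is its complement — a photographic negative.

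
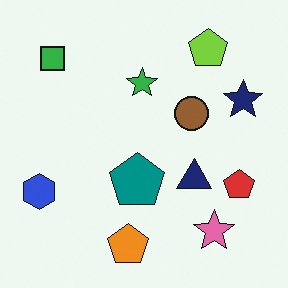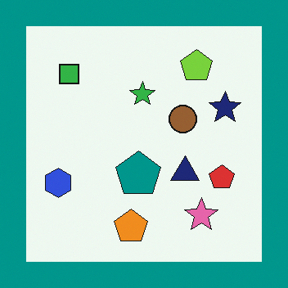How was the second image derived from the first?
The second image is the first framed with a teal border.

A solid teal frame runs around the edge of the second image, with the content slightly shrunk inside it.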